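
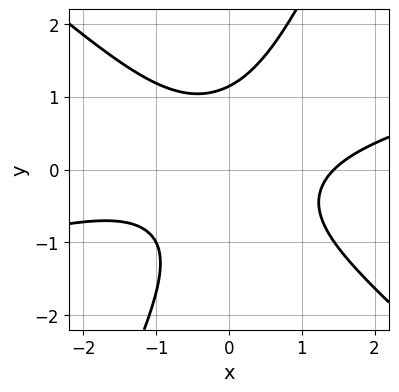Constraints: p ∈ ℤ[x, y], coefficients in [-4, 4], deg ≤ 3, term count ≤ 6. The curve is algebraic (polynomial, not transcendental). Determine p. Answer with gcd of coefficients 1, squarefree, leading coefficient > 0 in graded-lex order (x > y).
x^3 - 3*x^2*y - 3*x*y^2 + 2*y^3 - 3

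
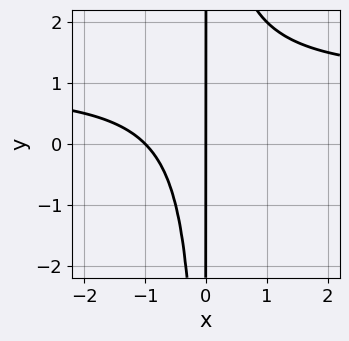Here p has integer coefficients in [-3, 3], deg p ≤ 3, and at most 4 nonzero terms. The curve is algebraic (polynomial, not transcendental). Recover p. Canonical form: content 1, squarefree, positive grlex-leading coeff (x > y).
x^2*y - x^2 - x

First, deg p = 3. A generic line meets the curve in up to 3 points.
Then, from the visible intercepts: every point of the y-axis in the box is on the curve; among the integer gridlines, it crosses the x-axis at x ∈ {-1, 0}.
Finally, fitting integer coefficients to these (and the overall shape) gives p.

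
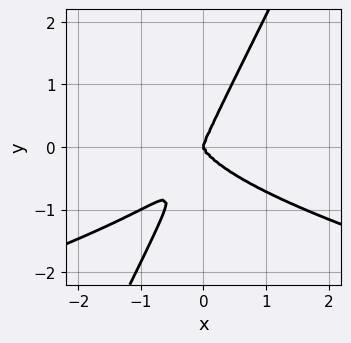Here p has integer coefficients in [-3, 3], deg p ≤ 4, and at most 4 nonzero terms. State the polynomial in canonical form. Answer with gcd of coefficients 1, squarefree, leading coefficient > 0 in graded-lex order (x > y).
(a) deg p = 4. A generic line meets the curve in up to 4 points.
(b) Reading off the gridlines: it meets the x-axis at x = 0 (among the integer gridlines); one y-axis crossing is at y = 0.
(c) Solving for integer coefficients yields p as stated.

2*x*y^3 - y^4 + x^3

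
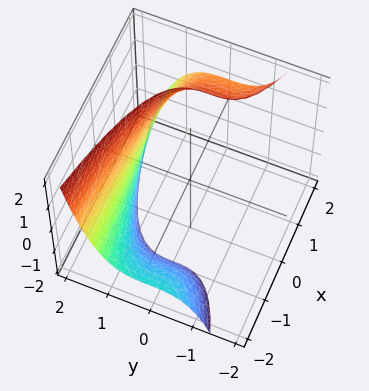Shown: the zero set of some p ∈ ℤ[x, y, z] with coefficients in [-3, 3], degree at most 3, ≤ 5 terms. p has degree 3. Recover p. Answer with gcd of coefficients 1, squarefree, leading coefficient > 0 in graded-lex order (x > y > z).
deg p = 3. A generic line meets the surface in up to 3 points.
Reading off the gridlines: no z-intercept at any integer in the box; no x-intercept at any integer in the box.
Solving for integer coefficients yields p as stated.

y^3 + x*z - 2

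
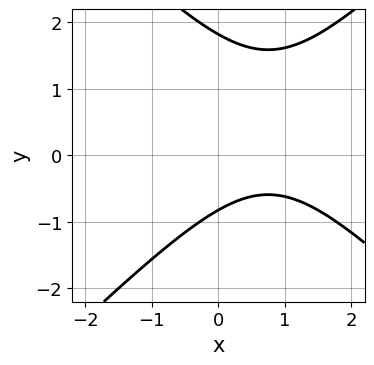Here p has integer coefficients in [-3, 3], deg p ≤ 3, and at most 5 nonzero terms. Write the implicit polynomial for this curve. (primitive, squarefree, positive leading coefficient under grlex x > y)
2*x^2 - 2*y^2 - 3*x + 2*y + 3

First, deg p = 2.
Then, checking where it meets the axes: no x-intercept at any integer in the box.
Finally, the integer polynomial consistent with all of this is the stated p.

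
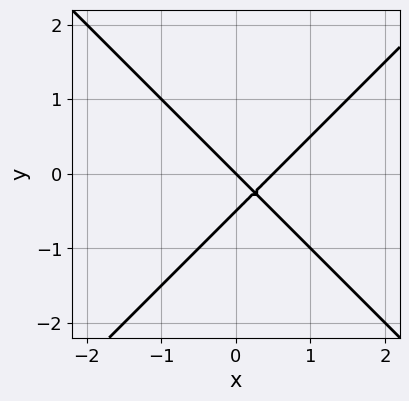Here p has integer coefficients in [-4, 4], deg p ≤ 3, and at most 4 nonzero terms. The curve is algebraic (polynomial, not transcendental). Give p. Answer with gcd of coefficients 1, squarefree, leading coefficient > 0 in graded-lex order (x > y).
1. deg p = 2.
2. Observable constraints: it meets the x-axis at x = 0 (among the integer gridlines); it crosses the y-axis at the gridline y = 0.
3. Solving for integer coefficients yields p as stated.

2*x^2 - 2*y^2 - x - y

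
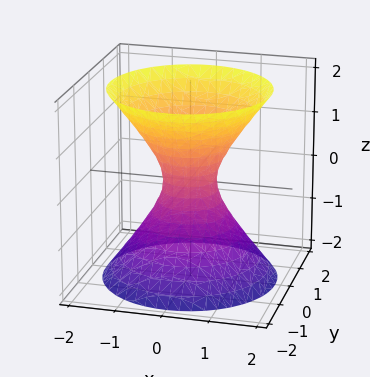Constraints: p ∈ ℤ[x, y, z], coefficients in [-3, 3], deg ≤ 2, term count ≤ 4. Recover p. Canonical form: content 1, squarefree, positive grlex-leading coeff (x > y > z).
3*x^2 + 3*y^2 - 2*z^2 - 1

(a) deg p = 2.
(b) Symmetries: rotational symmetry about the z-axis ⇒ p depends on x, y only through x² + y²; mirror symmetry z ↦ −z ⇒ only even powers of z.
(c) Reading off the gridlines: the surface avoids every integer z-axis point in the box; a circular section at z = -2 has radius between 1 and 2.
(d) These observations pin down the coefficients.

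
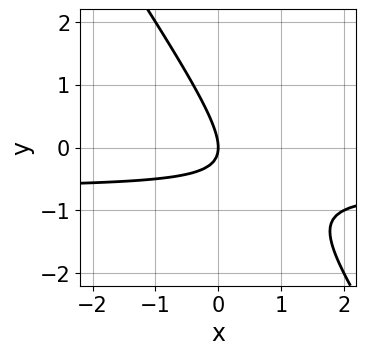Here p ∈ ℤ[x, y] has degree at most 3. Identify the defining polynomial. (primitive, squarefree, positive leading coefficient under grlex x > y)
(a) Degree: the shape is more complex than any degree-1 curve, so deg p = 2.
(b) Reading off the gridlines: one y-axis crossing is at y = 0; it crosses the x-axis at the gridline x = 0.
(c) These observations pin down the coefficients.

3*x*y + 2*y^2 + 2*x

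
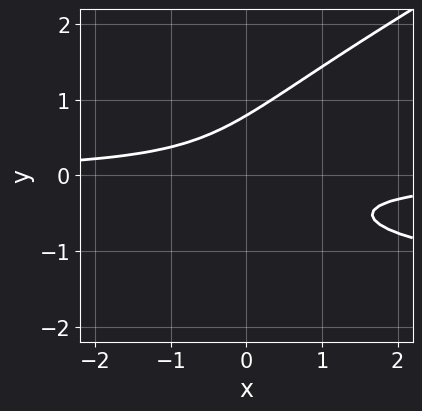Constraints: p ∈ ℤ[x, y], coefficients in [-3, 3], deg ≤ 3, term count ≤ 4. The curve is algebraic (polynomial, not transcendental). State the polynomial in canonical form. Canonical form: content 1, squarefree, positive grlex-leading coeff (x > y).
x*y^2 - 2*y^3 + 2*x*y + 1

(a) The degree is 3 — no degree-2 curve has this shape.
(b) From the axis intercepts and sections: the curve avoids every integer x-axis point in the box.
(c) Fitting integer coefficients to these (and the overall shape) gives p.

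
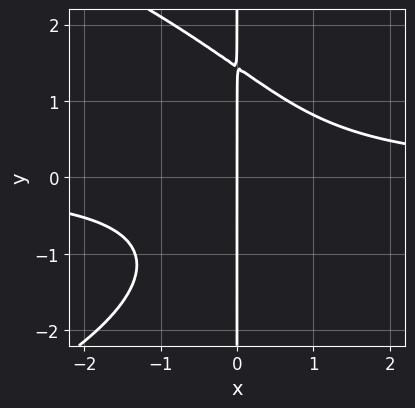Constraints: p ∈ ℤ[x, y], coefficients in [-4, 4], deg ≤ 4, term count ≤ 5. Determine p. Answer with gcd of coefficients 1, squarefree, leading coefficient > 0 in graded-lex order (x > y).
First, the degree is 4 — a generic line meets the curve in up to 4 points.
Next, against the integer gridlines: it crosses the x-axis at the gridline x = 0; the visible y-axis segment lies entirely on the curve.
Finally, solving for integer coefficients yields p as stated.

x*y^3 + 3*x^2*y - 3*x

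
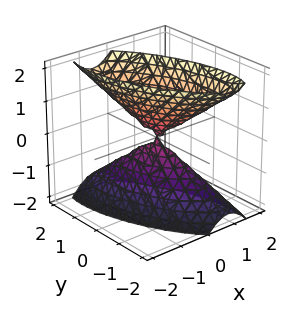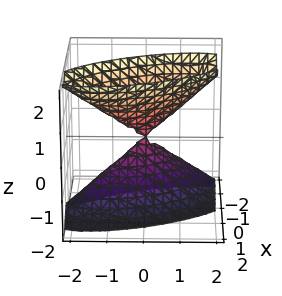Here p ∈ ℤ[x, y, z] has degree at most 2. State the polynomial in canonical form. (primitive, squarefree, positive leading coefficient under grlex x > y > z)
3*x^2 + 2*x*y + y^2 - z^2

1. There are 2 components. Treating them together as one polynomial.
2. The degree is 2 — a generic line meets the surface in up to 2 points.
3. From the visible intercepts: it meets the z-axis at z = 0 (among the integer gridlines); it meets the y-axis at y = 0 (among the integer gridlines); it meets the x-axis at x = 0 (among the integer gridlines).
4. Solving for integer coefficients yields p as stated.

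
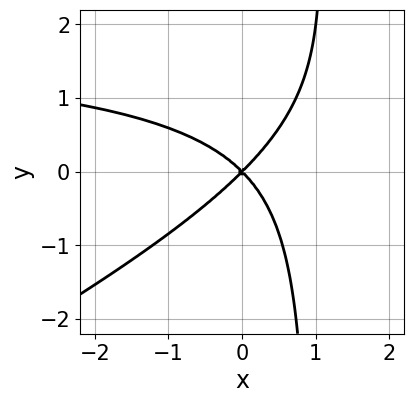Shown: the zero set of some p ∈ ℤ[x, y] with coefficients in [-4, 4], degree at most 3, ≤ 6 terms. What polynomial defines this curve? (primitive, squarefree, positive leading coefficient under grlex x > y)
1. The degree is 3 — a generic line meets the curve in up to 3 points.
2. Reading off the gridlines: it crosses the x-axis at the gridline x = 0; it meets the y-axis at y = 0 (among the integer gridlines).
3. Fitting integer coefficients to these (and the overall shape) gives p.

x^2*y - 2*x*y^2 - 2*x^2 + 2*y^2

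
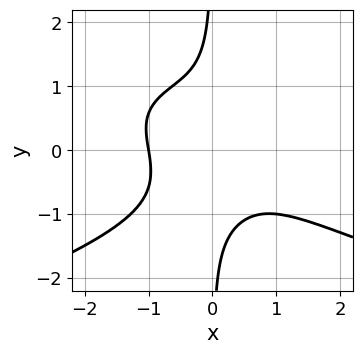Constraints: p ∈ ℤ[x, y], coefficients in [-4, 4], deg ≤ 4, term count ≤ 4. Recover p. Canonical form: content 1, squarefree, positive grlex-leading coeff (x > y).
3*x*y^3 + 2*x^3 + x^2*y + 2

(a) Degree: no degree-3 curve has this shape, so deg p = 4.
(b) Observable constraints: no y-intercept at any integer in the box; it meets the x-axis at x = -1 (among the integer gridlines).
(c) The integer polynomial consistent with all of this is the stated p.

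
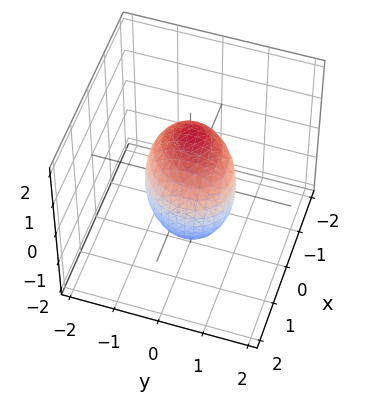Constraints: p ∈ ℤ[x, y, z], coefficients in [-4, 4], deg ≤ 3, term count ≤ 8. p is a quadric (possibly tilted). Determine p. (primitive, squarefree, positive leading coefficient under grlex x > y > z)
The degree is 2 — the shape is more complex than any degree-1 surface.
Observable constraints: among the integer gridlines, it crosses the z-axis at z ∈ {-1, 1}; among the integer gridlines, it crosses the x-axis at x ∈ {-1, 1}; among the integer gridlines, it crosses the y-axis at y ∈ {-1, 1}.
Solving for integer coefficients yields p as stated.

3*x^2 - x*y + 2*x*z + 3*y^2 + 3*z^2 - 3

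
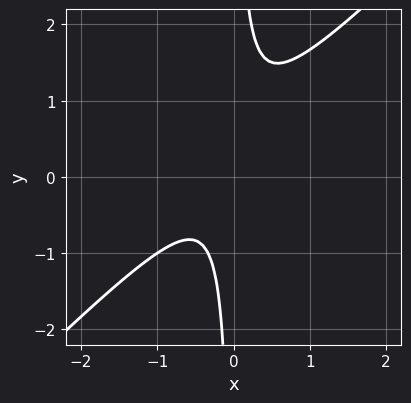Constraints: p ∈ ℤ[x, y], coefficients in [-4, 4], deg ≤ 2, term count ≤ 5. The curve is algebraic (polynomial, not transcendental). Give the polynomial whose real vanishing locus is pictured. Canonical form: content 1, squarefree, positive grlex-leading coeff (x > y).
3*x^2 - 3*x*y + x + 1

deg p = 2. The shape is more complex than any degree-1 curve.
Checking where it meets the axes: the curve avoids every integer x-axis point in the box; the curve avoids every integer y-axis point in the box.
Putting this together gives p.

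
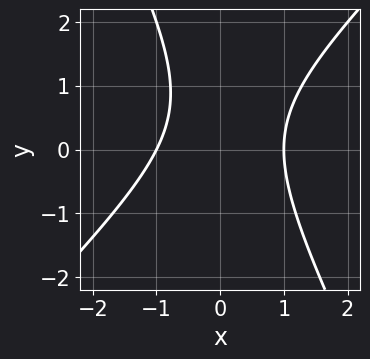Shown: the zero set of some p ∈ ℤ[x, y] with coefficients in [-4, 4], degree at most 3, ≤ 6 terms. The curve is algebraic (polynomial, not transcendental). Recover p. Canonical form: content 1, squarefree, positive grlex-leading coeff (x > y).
2*x^2 - x*y - y^2 + y - 2

Degree: no degree-1 curve has this shape, so deg p = 2.
Checking where it meets the axes: among the integer gridlines, it crosses the x-axis at x ∈ {-1, 1}; no y-intercept at any integer in the box.
Fitting integer coefficients to these (and the overall shape) gives p.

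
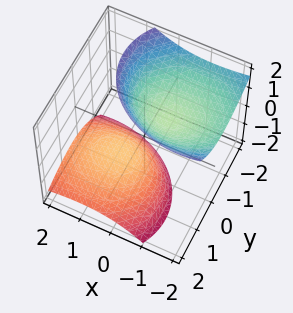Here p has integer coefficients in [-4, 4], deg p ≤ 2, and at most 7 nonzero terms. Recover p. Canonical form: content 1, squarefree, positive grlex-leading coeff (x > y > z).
(a) I count 2 distinct pieces.
(b) Degree: the shape is more complex than any degree-1 surface, so deg p = 2.
(c) Against the integer gridlines: it misses every integer gridline on the y-axis; it misses every integer gridline on the x-axis.
(d) Putting this together gives p.

2*x^2 + 3*x*z + 3*y^2 + 3*y*z - 2*z^2 + 2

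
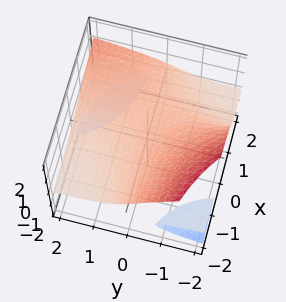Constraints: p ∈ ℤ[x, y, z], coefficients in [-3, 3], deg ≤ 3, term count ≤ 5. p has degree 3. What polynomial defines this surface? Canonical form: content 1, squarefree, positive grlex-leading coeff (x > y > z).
First, I count 3 distinct pieces.
Then, deg p = 3.
Next, against the integer gridlines: the surface avoids every integer y-axis point in the box; it misses every integer gridline on the x-axis.
Finally, these observations pin down the coefficients.

2*x*y*z - 2*y*z^2 - 3*z^3 + 1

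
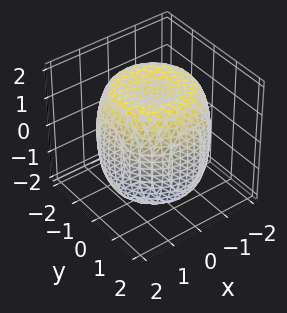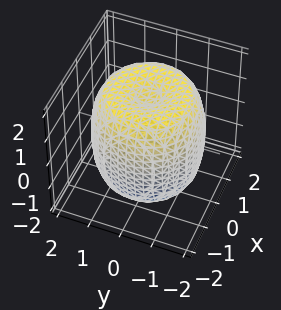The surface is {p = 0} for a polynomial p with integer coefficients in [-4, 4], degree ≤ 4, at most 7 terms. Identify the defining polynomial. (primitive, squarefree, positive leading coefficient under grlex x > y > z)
x^4 + 2*x^2*y^2 + y^4 - 2*x^2 - 2*y^2 + z^2 - 2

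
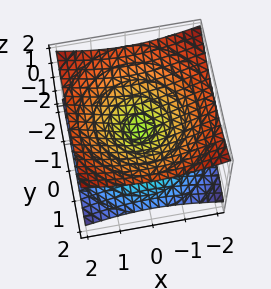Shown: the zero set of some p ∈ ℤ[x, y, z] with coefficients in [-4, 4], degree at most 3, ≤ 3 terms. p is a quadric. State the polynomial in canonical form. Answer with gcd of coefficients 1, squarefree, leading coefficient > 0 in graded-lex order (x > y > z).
First, the degree is 2 — a double cone through the origin; a quadric.
Then, by symmetry, every cross-section ⟂ z is a circle, so x, y appear only via x² + y²; mirror symmetry z ↦ −z ⇒ only even powers of z.
Next, observable constraints: one y-axis crossing is at y = 0; it crosses the z-axis at the gridline z = 0; a circular section at z = -1 has radius between 1 and 2.
Finally, fitting integer coefficients to these (and the overall shape) gives p.

x^2 + y^2 - 3*z^2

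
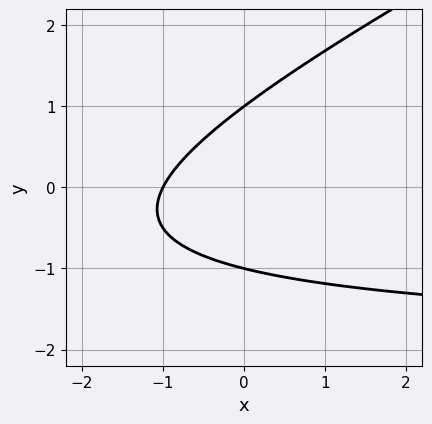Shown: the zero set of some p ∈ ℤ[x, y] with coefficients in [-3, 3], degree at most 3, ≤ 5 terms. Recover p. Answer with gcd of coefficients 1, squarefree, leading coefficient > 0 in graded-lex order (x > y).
1. Degree: the shape is more complex than any degree-1 curve, so deg p = 2.
2. Observable constraints: the y-axis gridline crossings are at y ∈ {-1, 1}; it crosses the x-axis at the gridline x = -1.
3. Together with the visible shape, these determine p as stated.

x*y - 2*y^2 + 2*x + 2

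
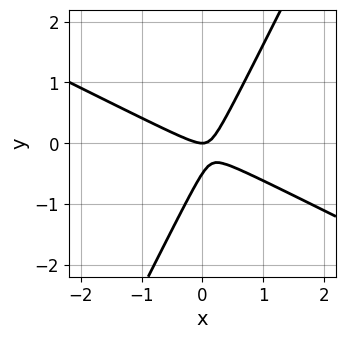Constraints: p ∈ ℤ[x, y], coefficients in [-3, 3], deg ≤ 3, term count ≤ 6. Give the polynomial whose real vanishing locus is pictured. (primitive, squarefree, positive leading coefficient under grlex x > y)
2*x^2 + 3*x*y - 2*y^2 - y

1. deg p = 2.
2. Checking where it meets the axes: it meets the x-axis at x = 0 (among the integer gridlines); it crosses the y-axis at the gridline y = 0.
3. Matching integer coefficients to the picture gives p.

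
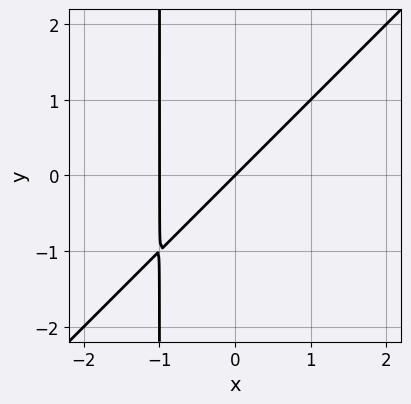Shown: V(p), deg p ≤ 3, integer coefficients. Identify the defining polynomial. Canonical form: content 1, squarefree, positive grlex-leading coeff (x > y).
Degree: no degree-1 curve has this shape, so deg p = 2.
Observable constraints: it crosses the y-axis at the gridline y = 0; among the integer gridlines, it crosses the x-axis at x ∈ {-1, 0}.
Together with the visible shape, these determine p as stated.

x^2 - x*y + x - y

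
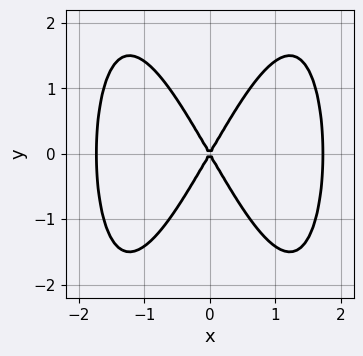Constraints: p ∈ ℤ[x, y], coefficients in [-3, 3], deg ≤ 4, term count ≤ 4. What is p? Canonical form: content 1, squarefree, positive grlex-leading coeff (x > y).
x^4 - 3*x^2 + y^2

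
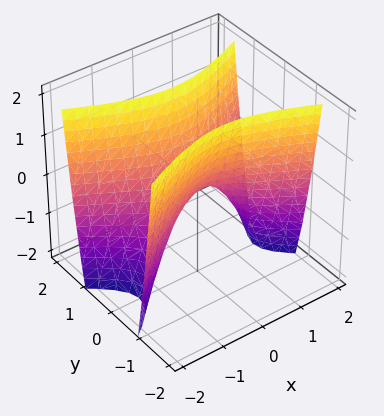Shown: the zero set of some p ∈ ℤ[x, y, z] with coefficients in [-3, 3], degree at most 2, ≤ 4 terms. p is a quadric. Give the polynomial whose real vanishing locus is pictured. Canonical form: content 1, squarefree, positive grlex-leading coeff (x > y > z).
1. Degree: a hyperbolic paraboloid; a quadric, so deg p = 2.
2. Symmetries: mirror symmetry y ↦ −y ⇒ only even powers of y; the x ↦ −x reflection is a symmetry, so x appears only in even powers.
3. Against the integer gridlines: it meets the z-axis at z = 0 (among the integer gridlines); one y-axis crossing is at y = 0; it crosses the x-axis at the gridline x = 0.
4. Assembling these constraints gives the stated polynomial.

x^2 - 3*y^2 + z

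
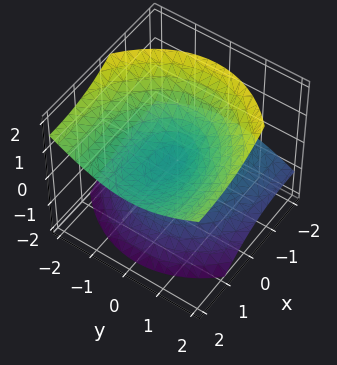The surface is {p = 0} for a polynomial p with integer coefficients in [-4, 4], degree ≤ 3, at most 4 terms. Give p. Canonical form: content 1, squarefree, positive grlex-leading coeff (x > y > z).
x^2 - 3*x*z + 2*y^2 - 3*z^2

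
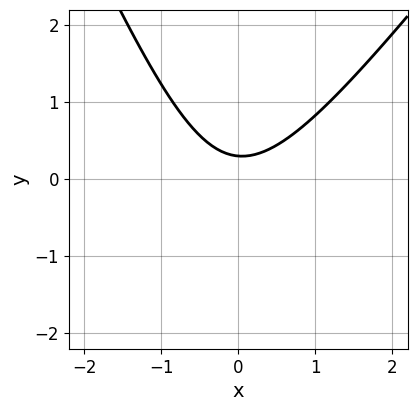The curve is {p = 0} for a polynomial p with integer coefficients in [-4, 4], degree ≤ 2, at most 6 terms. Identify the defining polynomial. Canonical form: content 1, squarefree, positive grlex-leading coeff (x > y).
First, deg p = 2.
Then, observable constraints: the curve avoids every integer x-axis point in the box.
Finally, assembling these constraints gives the stated polynomial.

3*x^2 - x*y - y^2 - 3*y + 1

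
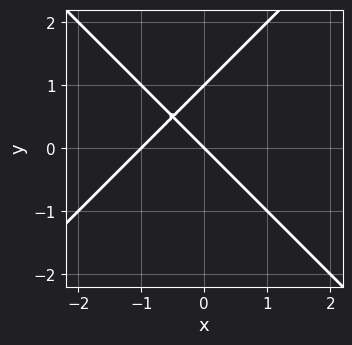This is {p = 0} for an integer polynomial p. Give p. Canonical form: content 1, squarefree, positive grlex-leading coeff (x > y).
(a) deg p = 2.
(b) Observable constraints: among the integer gridlines, it crosses the x-axis at x ∈ {-1, 0}; among the integer gridlines, it crosses the y-axis at y ∈ {0, 1}.
(c) Putting this together gives p.

x^2 - y^2 + x + y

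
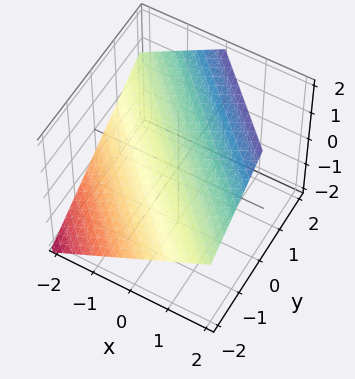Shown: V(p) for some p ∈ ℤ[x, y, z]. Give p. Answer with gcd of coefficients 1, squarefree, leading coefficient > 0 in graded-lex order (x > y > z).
(a) The degree is 1 — the surface is flat (a plane).
(b) From the axis intercepts and sections: it crosses the y-axis at the gridline y = -1; it crosses the x-axis at the gridline x = -1.
(c) The integer polynomial consistent with all of this is the stated p.

2*x + 2*y - 3*z + 2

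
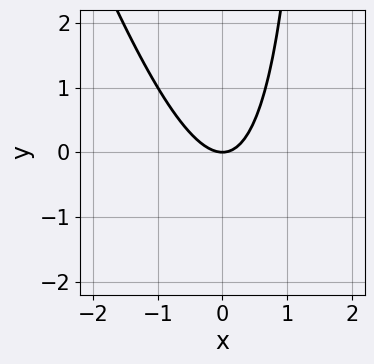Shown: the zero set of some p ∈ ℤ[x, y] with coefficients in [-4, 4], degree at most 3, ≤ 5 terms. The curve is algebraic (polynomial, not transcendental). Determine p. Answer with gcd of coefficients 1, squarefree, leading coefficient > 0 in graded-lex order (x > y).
1. The degree is 2 — no degree-1 curve has this shape.
2. Reading off the gridlines: it meets the y-axis at y = 0 (among the integer gridlines); it crosses the x-axis at the gridline x = 0.
3. Matching integer coefficients to the picture gives p.

3*x^2 + x*y - 2*y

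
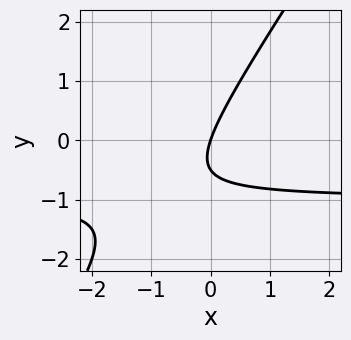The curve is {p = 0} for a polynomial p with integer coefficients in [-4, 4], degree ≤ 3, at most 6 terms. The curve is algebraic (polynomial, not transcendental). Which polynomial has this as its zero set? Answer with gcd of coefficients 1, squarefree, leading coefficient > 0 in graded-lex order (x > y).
3*x*y - 2*y^2 + 3*x - y

First, the degree is 2 — no degree-1 curve has this shape.
Next, reading off the gridlines: it crosses the x-axis at the gridline x = 0; it meets the y-axis at y = 0 (among the integer gridlines).
Finally, the integer polynomial consistent with all of this is the stated p.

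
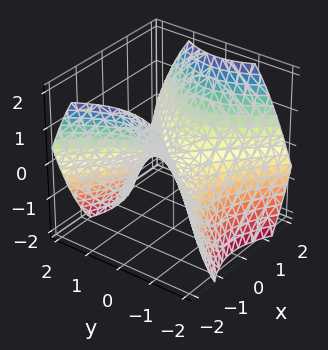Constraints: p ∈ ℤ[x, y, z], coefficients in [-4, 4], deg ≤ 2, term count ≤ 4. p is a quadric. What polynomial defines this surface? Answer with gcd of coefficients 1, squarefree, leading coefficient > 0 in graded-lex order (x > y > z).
First, deg p = 2. A hyperbolic paraboloid; a quadric.
Then, symmetries: it's symmetric under x → −x, forcing even powers of x; mirror symmetry y ↦ −y ⇒ only even powers of y.
Next, against the integer gridlines: one z-axis crossing is at z = 0; one y-axis crossing is at y = 0; one x-axis crossing is at x = 0.
Finally, these observations pin down the coefficients.

2*x^2 - 2*y^2 - 3*z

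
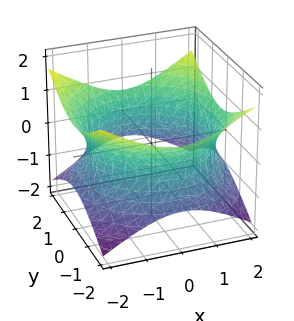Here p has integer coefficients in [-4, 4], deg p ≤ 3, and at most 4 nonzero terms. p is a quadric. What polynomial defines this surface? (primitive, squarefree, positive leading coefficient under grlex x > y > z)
x^2 + y^2 - 2*z^2 - 3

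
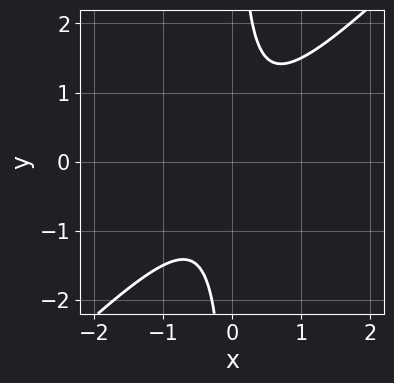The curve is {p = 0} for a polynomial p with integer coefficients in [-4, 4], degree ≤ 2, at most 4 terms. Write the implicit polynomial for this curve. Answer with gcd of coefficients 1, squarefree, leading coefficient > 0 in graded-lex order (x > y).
The degree is 2 — the shape is more complex than any degree-1 curve.
Against the integer gridlines: it misses every integer gridline on the y-axis; it misses every integer gridline on the x-axis.
Fitting integer coefficients to these (and the overall shape) gives p.

2*x^2 - 2*x*y + 1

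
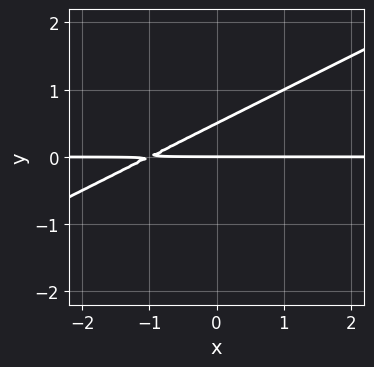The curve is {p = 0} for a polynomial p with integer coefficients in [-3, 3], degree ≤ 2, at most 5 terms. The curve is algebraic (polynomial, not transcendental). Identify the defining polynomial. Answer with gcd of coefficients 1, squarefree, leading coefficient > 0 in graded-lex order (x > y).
x*y - 2*y^2 + y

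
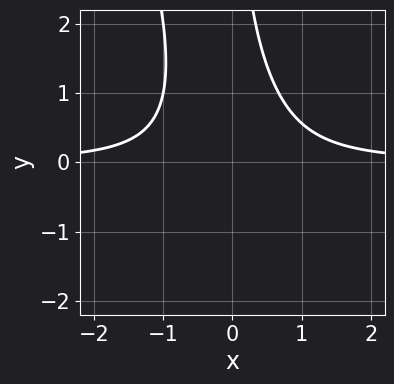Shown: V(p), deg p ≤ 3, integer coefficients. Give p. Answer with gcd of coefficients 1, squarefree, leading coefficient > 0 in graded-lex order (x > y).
1. deg p = 3. No degree-2 curve has this shape.
2. Reading off the gridlines: the curve avoids every integer y-axis point in the box; it misses every integer gridline on the x-axis.
3. Putting this together gives p.

3*x^2*y + x*y^2 - 2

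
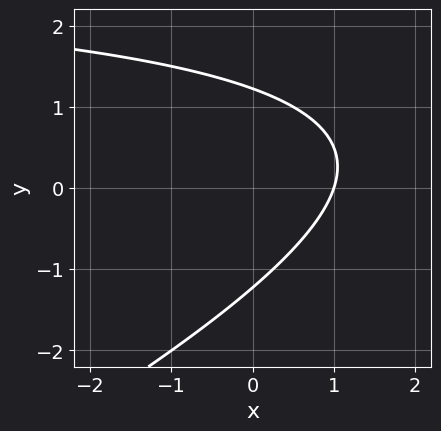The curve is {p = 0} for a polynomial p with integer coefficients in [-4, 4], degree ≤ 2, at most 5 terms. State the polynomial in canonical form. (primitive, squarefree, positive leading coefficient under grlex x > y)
First, the degree is 2 — a generic line meets the curve in up to 2 points.
Next, checking where it meets the axes: it crosses the x-axis at the gridline x = 1.
Finally, together with the visible shape, these determine p as stated.

x*y - 2*y^2 - 3*x + 3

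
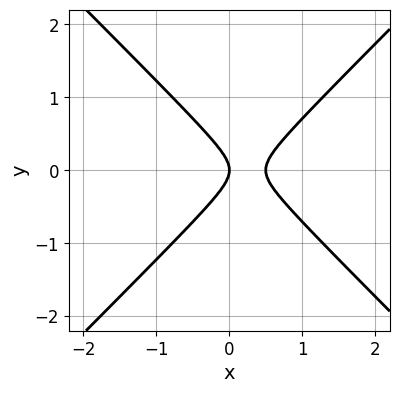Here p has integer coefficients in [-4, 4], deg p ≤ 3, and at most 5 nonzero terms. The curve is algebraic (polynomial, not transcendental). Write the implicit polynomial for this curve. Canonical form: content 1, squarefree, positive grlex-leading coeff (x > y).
2*x^2 - 2*y^2 - x

1. deg p = 2. The shape is more complex than any degree-1 curve.
2. Symmetries: it's symmetric under y → −y, forcing even powers of y.
3. From the visible intercepts: it meets the x-axis at x = 0 (among the integer gridlines); one y-axis crossing is at y = 0.
4. Together with the visible shape, these determine p as stated.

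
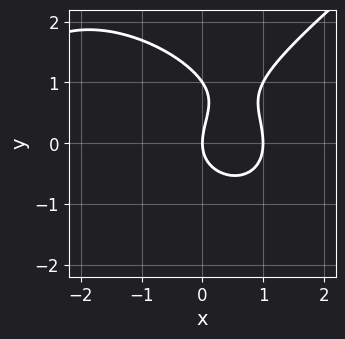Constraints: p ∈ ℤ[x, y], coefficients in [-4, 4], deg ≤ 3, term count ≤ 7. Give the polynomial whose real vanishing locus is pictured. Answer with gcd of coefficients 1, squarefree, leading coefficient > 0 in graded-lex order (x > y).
x^3 - 2*y^3 + 2*x^2 + 2*y^2 - 3*x

(a) deg p = 3. A generic line meets the curve in up to 3 points.
(b) From the visible intercepts: the x-axis gridline crossings are at x ∈ {0, 1}; among the integer gridlines, it crosses the y-axis at y ∈ {0, 1}.
(c) Matching integer coefficients to the picture gives p.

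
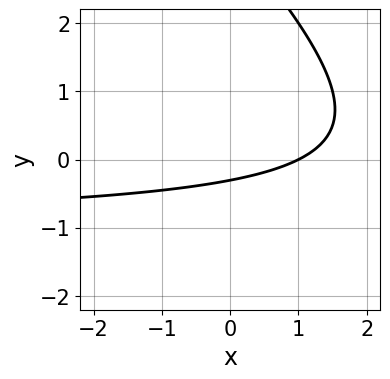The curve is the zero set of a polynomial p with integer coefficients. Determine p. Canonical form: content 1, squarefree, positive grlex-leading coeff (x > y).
x*y + y^2 + x - 3*y - 1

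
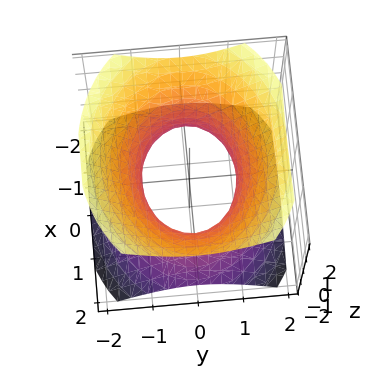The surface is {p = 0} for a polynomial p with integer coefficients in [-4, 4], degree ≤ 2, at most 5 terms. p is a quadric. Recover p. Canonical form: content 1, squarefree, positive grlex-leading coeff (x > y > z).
2*x^2 + 3*y^2 - 3*z^2 - 3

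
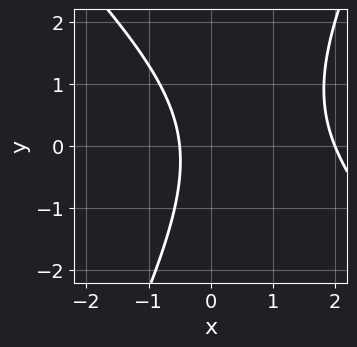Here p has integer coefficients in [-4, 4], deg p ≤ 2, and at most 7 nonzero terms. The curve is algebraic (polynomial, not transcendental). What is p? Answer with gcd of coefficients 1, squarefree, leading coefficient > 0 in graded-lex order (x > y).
2*x^2 + x*y - y^2 - 3*x - 2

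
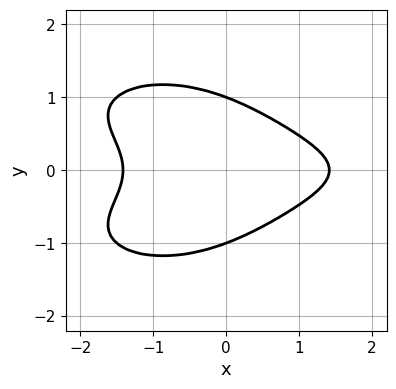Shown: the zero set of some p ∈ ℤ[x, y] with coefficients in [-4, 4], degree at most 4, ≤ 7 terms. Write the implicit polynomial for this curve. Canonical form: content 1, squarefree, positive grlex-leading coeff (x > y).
First, degree: no degree-3 curve has this shape, so deg p = 4.
Then, symmetries: it's symmetric under y → −y, forcing even powers of y.
Next, from the visible intercepts: among the integer gridlines, it crosses the y-axis at y ∈ {-1, 1}.
Finally, putting this together gives p.

x^2*y^2 + 2*y^4 + 3*x*y^2 + x^2 - 2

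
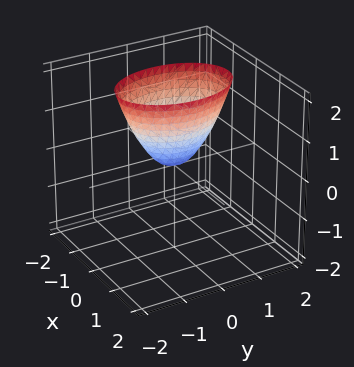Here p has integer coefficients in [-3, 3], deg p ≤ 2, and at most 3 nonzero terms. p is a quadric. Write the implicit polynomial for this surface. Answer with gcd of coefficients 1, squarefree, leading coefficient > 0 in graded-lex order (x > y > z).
1. The degree is 2 — a single bowl opening along one axis; a quadric.
2. Symmetries: it's symmetric under y → −y, forcing even powers of y; it's symmetric under x → −x, forcing even powers of x.
3. Reading off the gridlines: one x-axis crossing is at x = 0; one y-axis crossing is at y = 0; one z-axis crossing is at z = 0.
4. These observations pin down the coefficients.

2*x^2 + y^2 - z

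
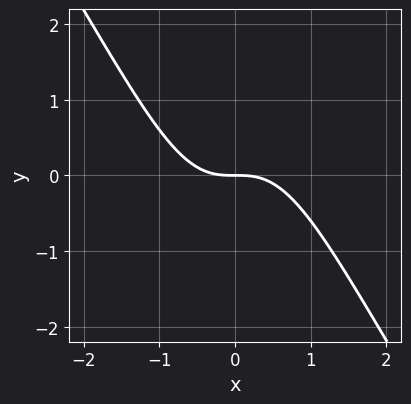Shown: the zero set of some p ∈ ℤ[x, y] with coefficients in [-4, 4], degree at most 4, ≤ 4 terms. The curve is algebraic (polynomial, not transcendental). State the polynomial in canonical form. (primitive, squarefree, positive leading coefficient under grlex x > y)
3*x^3 + 2*x^2*y + 3*y

(a) Degree: no degree-2 curve has this shape, so deg p = 3.
(b) Observable constraints: it meets the y-axis at y = 0 (among the integer gridlines); it meets the x-axis at x = 0 (among the integer gridlines).
(c) The integer polynomial consistent with all of this is the stated p.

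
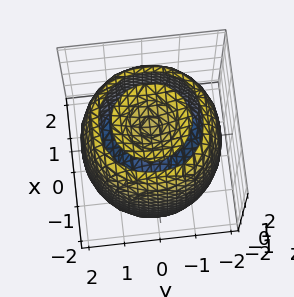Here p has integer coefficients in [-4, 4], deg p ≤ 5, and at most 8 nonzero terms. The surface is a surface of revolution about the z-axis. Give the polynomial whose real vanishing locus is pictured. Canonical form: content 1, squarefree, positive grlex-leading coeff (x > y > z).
x^4 + 2*x^2*y^2 + y^4 - 3*x^2 - 3*y^2 + z^2 - 2

First, the picture has 2 separate pieces. They look like related sheets of one shape, so recover p as a whole.
Next, deg p = 4. A generic line meets the surface in up to 4 points.
Next, by symmetry, every cross-section ⟂ z is a circle, so x, y appear only via x² + y².
Next, from the axis intercepts and sections: a circular section at z = -2 has radius exactly 1.
Finally, solving for integer coefficients yields p as stated.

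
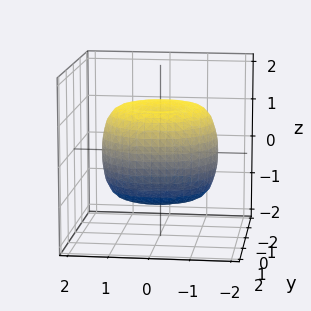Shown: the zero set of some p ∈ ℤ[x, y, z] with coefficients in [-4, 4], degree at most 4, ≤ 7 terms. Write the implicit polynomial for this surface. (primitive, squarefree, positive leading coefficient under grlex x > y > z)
First, degree: a generic line meets the surface in up to 4 points, so deg p = 4.
Next, by symmetry, the surface is invariant under rotation about z: p = q(x² + y², z).
Next, from the visible intercepts: the z-axis gridline crossings are at z ∈ {-1, 1}; a circular section at z = 1 has radius between 1 and 2.
Finally, assembling these constraints gives the stated polynomial.

2*x^4 + 4*x^2*y^2 + 2*y^4 - 3*x^2 - 3*y^2 + 3*z^2 - 3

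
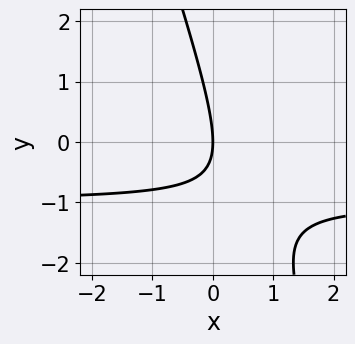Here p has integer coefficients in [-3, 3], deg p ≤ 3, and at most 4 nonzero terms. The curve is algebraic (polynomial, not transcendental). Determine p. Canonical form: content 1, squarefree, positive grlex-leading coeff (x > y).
3*x*y + y^2 + 3*x

First, degree: no degree-1 curve has this shape, so deg p = 2.
Next, observable constraints: it meets the x-axis at x = 0 (among the integer gridlines); one y-axis crossing is at y = 0.
Finally, fitting integer coefficients to these (and the overall shape) gives p.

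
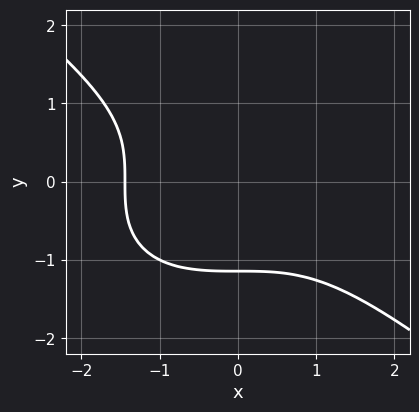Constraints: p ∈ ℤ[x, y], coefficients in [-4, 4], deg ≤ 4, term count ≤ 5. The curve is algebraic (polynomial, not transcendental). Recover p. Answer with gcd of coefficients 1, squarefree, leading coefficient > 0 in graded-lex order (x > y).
x^3 + 2*y^3 + 3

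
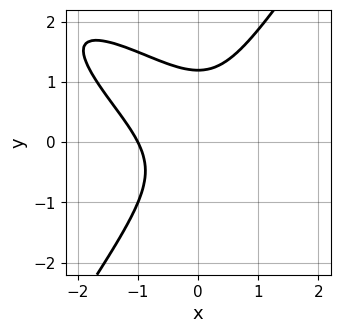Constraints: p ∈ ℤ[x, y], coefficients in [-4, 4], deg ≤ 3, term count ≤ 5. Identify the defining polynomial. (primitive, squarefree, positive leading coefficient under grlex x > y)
2*x^3 + 3*x^2*y - 2*y^3 + y^2 + 2

(a) Degree: no degree-2 curve has this shape, so deg p = 3.
(b) Against the integer gridlines: one x-axis crossing is at x = -1.
(c) Solving for integer coefficients yields p as stated.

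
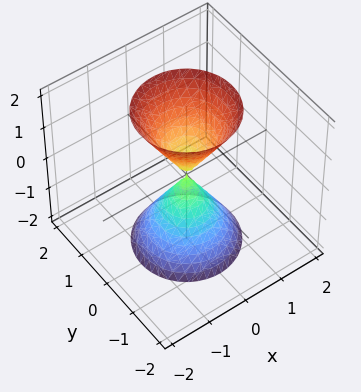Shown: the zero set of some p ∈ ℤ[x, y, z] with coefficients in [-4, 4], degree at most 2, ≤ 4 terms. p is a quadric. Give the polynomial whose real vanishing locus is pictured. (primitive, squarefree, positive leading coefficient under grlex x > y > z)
3*x^2 + 3*y^2 - z^2

There are 2 components.
deg p = 2.
Symmetries: rotational symmetry about the z-axis ⇒ p depends on x, y only through x² + y²; it's symmetric under z → −z, forcing even powers of z.
Reading off the gridlines: a circular section at z = 1 has radius between 0 and 1; it crosses the z-axis at the gridline z = 0; it crosses the x-axis at the gridline x = 0; it crosses the y-axis at the gridline y = 0.
Assembling these constraints gives the stated polynomial.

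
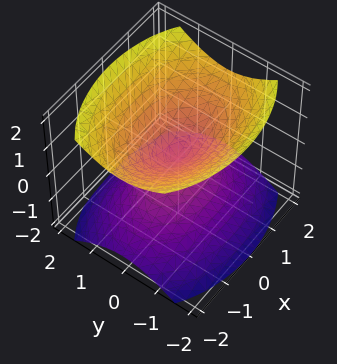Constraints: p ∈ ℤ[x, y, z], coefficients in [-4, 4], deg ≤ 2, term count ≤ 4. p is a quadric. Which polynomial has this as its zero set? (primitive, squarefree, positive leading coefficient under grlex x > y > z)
x^2 + 2*y^2 - 2*z^2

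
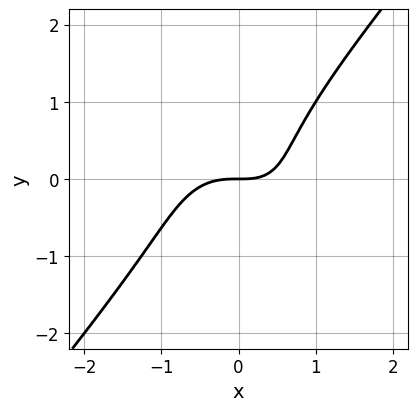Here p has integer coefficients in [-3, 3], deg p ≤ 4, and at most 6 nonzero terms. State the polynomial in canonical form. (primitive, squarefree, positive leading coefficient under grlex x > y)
2*x^3 + x*y^2 - 2*y^3 + x*y - 2*y

The degree is 3 — the shape is more complex than any degree-2 curve.
Observable constraints: one y-axis crossing is at y = 0; it meets the x-axis at x = 0 (among the integer gridlines).
Putting this together gives p.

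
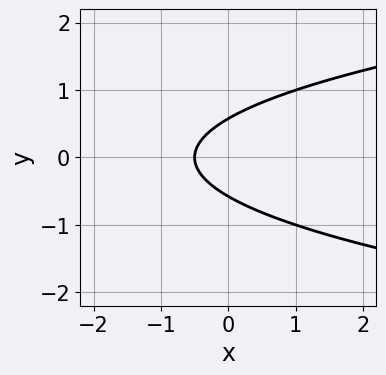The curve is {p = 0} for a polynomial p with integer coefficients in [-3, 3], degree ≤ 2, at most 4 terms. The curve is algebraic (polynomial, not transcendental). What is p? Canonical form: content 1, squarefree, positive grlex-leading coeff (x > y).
1. Degree: the shape is more complex than any degree-1 curve, so deg p = 2.
2. Symmetries: mirror symmetry y ↦ −y ⇒ only even powers of y.
3. These observations pin down the coefficients.

3*y^2 - 2*x - 1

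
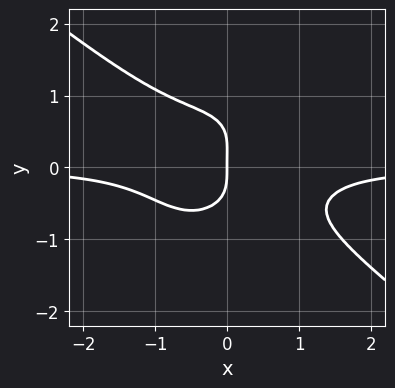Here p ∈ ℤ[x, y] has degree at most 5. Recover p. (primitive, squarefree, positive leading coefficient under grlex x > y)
3*x^3*y + 2*x^2*y^2 + 3*y^4 - y^3 + 2*x

(a) Degree: no degree-3 curve has this shape, so deg p = 4.
(b) Against the integer gridlines: it crosses the x-axis at the gridline x = 0; it meets the y-axis at y = 0 (among the integer gridlines).
(c) Fitting integer coefficients to these (and the overall shape) gives p.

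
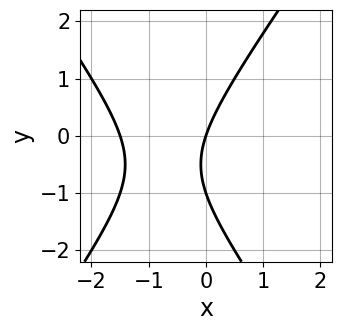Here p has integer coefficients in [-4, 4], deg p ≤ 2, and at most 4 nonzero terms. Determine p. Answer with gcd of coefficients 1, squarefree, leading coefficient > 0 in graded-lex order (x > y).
1. The degree is 2 — no degree-1 curve has this shape.
2. Reading off the gridlines: the y-axis gridline crossings are at y ∈ {-1, 0}; one x-axis crossing is at x = 0.
3. Together with the visible shape, these determine p as stated.

2*x^2 - y^2 + 3*x - y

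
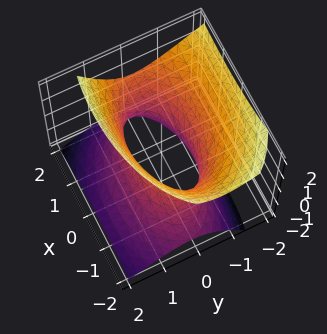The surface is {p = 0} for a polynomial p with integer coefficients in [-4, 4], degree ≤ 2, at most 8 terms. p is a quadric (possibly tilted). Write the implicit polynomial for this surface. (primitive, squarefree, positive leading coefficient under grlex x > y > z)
x^2 - x*z + 3*y^2 + 2*y*z - 2*z^2 - 2

The degree is 2 — no degree-1 surface has this shape.
From the axis intercepts and sections: it misses every integer gridline on the z-axis.
Putting this together gives p.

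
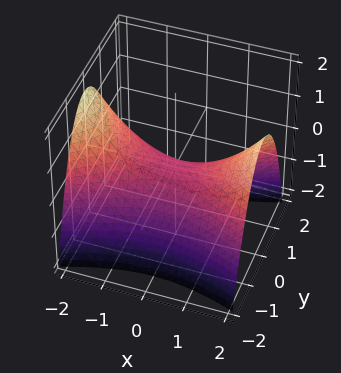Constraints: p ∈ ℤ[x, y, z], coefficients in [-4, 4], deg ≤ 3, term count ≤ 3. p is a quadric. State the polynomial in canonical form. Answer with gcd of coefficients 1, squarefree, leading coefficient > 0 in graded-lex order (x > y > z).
1. The degree is 2 — a hyperbolic paraboloid; a quadric.
2. Symmetries: mirror symmetry y ↦ −y ⇒ only even powers of y; the x ↦ −x reflection is a symmetry, so x appears only in even powers.
3. Against the integer gridlines: one x-axis crossing is at x = 0; one z-axis crossing is at z = 0.
4. Solving for integer coefficients yields p as stated.

x^2 - 3*y^2 - 3*z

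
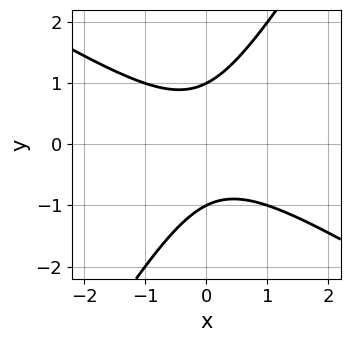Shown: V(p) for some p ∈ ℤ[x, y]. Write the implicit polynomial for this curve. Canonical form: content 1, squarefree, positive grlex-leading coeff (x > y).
x^2 + x*y - y^2 + 1

First, the degree is 2 — a generic line meets the curve in up to 2 points.
Then, from the visible intercepts: the y-axis gridline crossings are at y ∈ {-1, 1}; no x-intercept at any integer in the box.
Finally, fitting integer coefficients to these (and the overall shape) gives p.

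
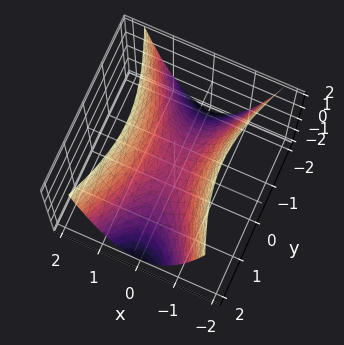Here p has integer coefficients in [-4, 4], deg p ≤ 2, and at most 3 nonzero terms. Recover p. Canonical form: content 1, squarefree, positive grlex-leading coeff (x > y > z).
deg p = 2. A hyperbolic paraboloid; a quadric.
Symmetries: the y ↦ −y reflection is a symmetry, so y appears only in even powers; it's symmetric under x → −x, forcing even powers of x.
From the visible intercepts: one z-axis crossing is at z = 0; one x-axis crossing is at x = 0; it crosses the y-axis at the gridline y = 0.
Putting this together gives p.

3*x^2 - y^2 - 2*z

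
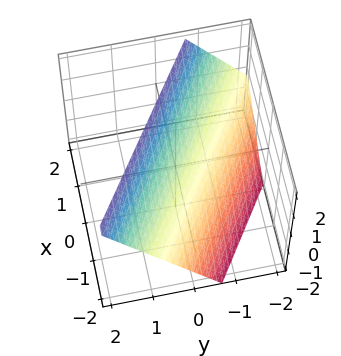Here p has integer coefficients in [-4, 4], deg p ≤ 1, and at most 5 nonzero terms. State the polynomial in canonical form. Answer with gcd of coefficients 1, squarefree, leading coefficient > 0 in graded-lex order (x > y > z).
First, deg p = 1. Every cross-section is a straight line — this is a plane.
Then, from the axis intercepts and sections: one z-axis crossing is at z = 1; one x-axis crossing is at x = -1.
Finally, fitting integer coefficients to these (and the overall shape) gives p.

2*x + 3*y - 2*z + 2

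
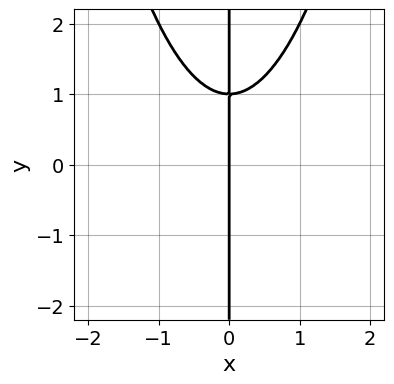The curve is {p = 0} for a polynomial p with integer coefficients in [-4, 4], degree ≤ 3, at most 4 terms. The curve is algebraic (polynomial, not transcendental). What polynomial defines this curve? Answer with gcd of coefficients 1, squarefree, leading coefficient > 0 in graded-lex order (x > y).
The degree is 3 — no degree-2 curve has this shape.
Checking where it meets the axes: it meets the x-axis at x = 0 (among the integer gridlines); every point of the y-axis in the box is on the curve.
Assembling these constraints gives the stated polynomial.

x^3 - x*y + x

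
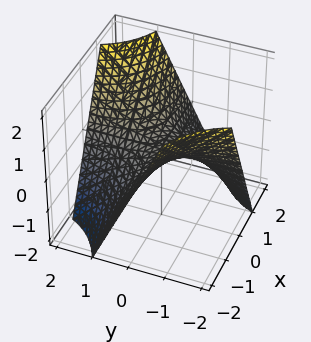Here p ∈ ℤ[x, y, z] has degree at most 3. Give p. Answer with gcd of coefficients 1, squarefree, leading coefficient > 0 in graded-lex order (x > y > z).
x*y - z

1. The degree is 2 — a saddle surface; a quadric.
2. Observable constraints: every point of the y-axis in the box is on the surface; the visible x-axis segment lies entirely on the surface.
3. Matching integer coefficients to the picture gives p.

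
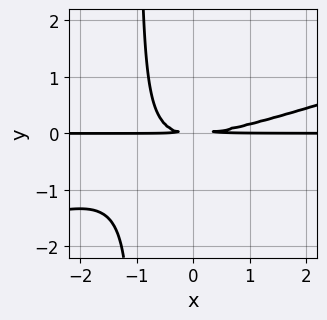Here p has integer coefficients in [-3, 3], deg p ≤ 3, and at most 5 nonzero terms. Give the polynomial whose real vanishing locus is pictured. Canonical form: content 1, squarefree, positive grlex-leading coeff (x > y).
x^2*y - 3*x*y^2 - 3*y^2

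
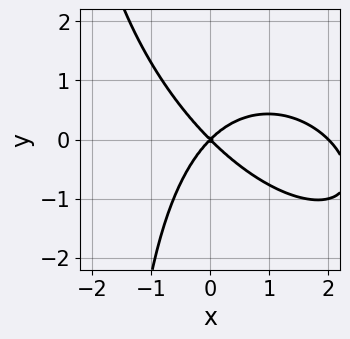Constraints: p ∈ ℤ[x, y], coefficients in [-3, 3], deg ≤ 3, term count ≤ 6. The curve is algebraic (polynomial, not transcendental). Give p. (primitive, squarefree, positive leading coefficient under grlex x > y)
First, degree: a generic line meets the curve in up to 3 points, so deg p = 3.
Then, against the integer gridlines: among the integer gridlines, it crosses the x-axis at x ∈ {0, 2}; one y-axis crossing is at y = 0.
Finally, matching integer coefficients to the picture gives p.

x^3 + x^2*y + x*y^2 - 2*x^2 + 2*y^2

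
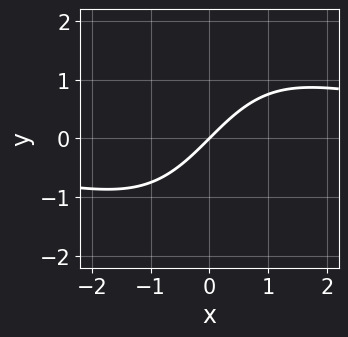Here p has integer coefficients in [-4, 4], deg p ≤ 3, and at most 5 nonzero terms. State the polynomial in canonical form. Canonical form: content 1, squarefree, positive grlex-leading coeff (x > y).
x^2*y - 3*x + 3*y

The degree is 3 — a generic line meets the curve in up to 3 points.
Reading off the gridlines: it meets the y-axis at y = 0 (among the integer gridlines); it meets the x-axis at x = 0 (among the integer gridlines).
These observations pin down the coefficients.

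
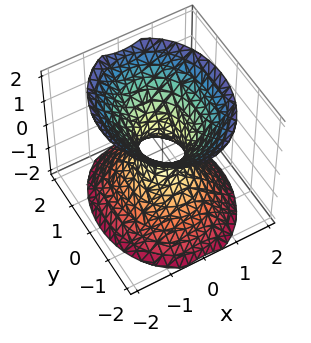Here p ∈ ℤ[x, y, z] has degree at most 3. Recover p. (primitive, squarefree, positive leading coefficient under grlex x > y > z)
3*x^2 + 2*y^2 - 2*z^2 - 1

(a) The degree is 2 — one connected sheet with a waist; a quadric.
(b) Symmetries: mirror symmetry z ↦ −z ⇒ only even powers of z; mirror symmetry y ↦ −y ⇒ only even powers of y; it's symmetric under x → −x, forcing even powers of x.
(c) Checking where it meets the axes: the surface avoids every integer z-axis point in the box.
(d) Matching integer coefficients to the picture gives p.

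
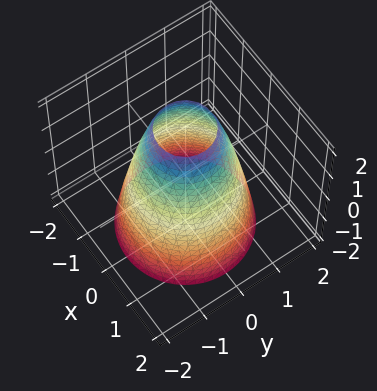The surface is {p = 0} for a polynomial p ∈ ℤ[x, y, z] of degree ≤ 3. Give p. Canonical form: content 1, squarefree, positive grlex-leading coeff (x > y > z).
First, deg p = 2. A generic line meets the surface in up to 2 points.
Next, symmetries: rotational symmetry about the z-axis ⇒ p depends on x, y only through x² + y².
Then, from the axis intercepts and sections: the surface avoids every integer z-axis point in the box; a circular section at z = 0 has radius between 1 and 2.
Finally, solving for integer coefficients yields p as stated.

2*x^2 + 2*y^2 + z - 3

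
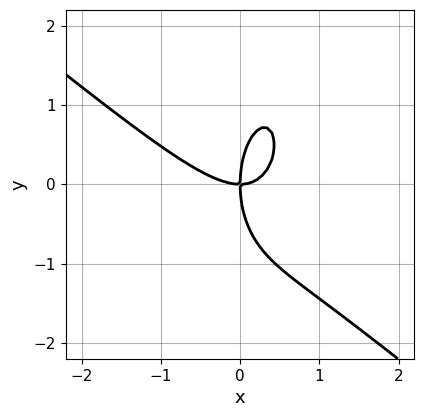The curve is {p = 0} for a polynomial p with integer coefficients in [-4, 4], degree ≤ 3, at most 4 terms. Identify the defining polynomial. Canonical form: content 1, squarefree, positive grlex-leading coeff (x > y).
The degree is 3 — the shape is more complex than any degree-2 curve.
From the visible intercepts: one x-axis crossing is at x = 0; it crosses the y-axis at the gridline y = 0.
The integer polynomial consistent with all of this is the stated p.

3*x^3 + 3*x^2*y + y^3 - 3*x*y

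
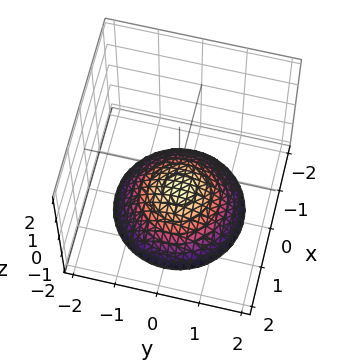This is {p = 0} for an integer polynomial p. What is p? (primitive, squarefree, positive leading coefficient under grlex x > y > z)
x^2 + y^2 + 2*z + 2

(a) Degree: no degree-1 surface has this shape, so deg p = 2.
(b) Symmetries: rotational symmetry about the z-axis ⇒ p depends on x, y only through x² + y².
(c) From the axis intercepts and sections: no x-intercept at any integer in the box; one z-axis crossing is at z = -1; a circular section at z = -2 has radius between 1 and 2.
(d) Fitting integer coefficients to these (and the overall shape) gives p.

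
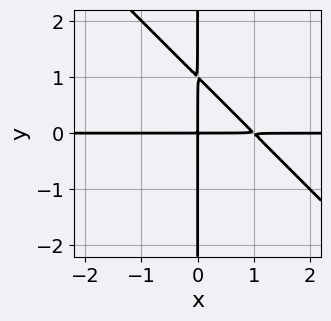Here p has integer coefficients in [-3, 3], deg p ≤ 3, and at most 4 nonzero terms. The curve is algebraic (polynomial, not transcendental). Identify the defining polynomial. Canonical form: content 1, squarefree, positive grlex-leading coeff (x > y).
(a) The degree is 3 — the shape is more complex than any degree-2 curve.
(b) Checking where it meets the axes: every point of the x-axis in the box is on the curve; the visible y-axis segment lies entirely on the curve.
(c) Matching integer coefficients to the picture gives p.

x^2*y + x*y^2 - x*y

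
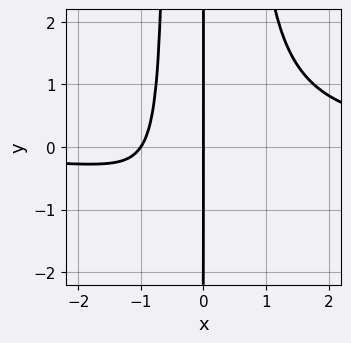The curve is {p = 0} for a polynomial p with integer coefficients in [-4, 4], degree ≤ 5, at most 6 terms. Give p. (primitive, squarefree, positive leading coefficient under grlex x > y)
1. Degree: a generic line meets the curve in up to 4 points, so deg p = 4.
2. Checking where it meets the axes: every point of the y-axis in the box is on the curve; among the integer gridlines, it crosses the x-axis at x ∈ {-1, 0}.
3. Assembling these constraints gives the stated polynomial.

3*x^3*y - 3*x^2 - x*y - 3*x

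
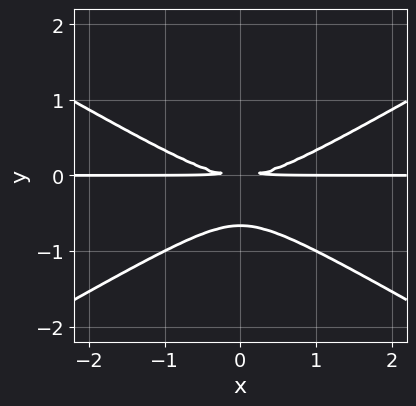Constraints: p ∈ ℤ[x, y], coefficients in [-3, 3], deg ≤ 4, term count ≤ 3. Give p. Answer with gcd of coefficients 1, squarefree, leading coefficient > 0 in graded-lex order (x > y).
x^2*y - 3*y^3 - 2*y^2

deg p = 3. No degree-2 curve has this shape.
Symmetries: it's symmetric under x → −x, forcing even powers of x.
Reading off the gridlines: the visible x-axis segment lies entirely on the curve.
Together with the visible shape, these determine p as stated.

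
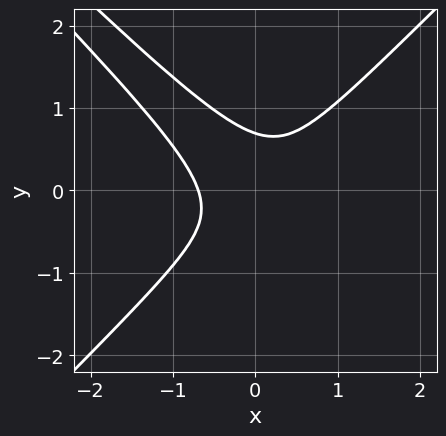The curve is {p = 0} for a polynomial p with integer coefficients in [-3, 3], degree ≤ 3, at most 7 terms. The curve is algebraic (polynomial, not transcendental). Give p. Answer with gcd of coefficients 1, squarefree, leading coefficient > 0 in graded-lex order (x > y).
3*x^3 + 3*x^2*y - 3*x*y^2 - 3*y^3 + 1

1. The degree is 3 — a generic line meets the curve in up to 3 points.
2. Solving for integer coefficients yields p as stated.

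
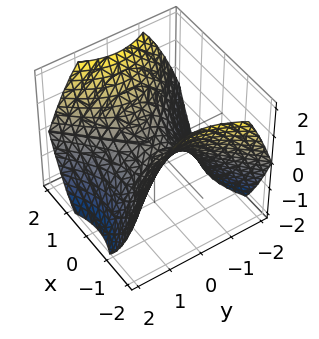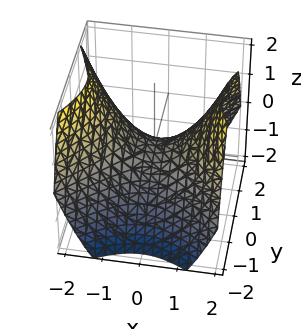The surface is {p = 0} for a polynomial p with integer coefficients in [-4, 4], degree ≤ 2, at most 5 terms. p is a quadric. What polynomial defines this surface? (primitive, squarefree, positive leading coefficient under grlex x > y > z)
Degree: a hyperbolic paraboloid; a quadric, so deg p = 2.
Symmetries: the x ↦ −x reflection is a symmetry, so x appears only in even powers; it's symmetric under y → −y, forcing even powers of y.
From the visible intercepts: one z-axis crossing is at z = 0; it meets the y-axis at y = 0 (among the integer gridlines); it meets the x-axis at x = 0 (among the integer gridlines).
Together with the visible shape, these determine p as stated.

2*x^2 - 2*y^2 - 3*z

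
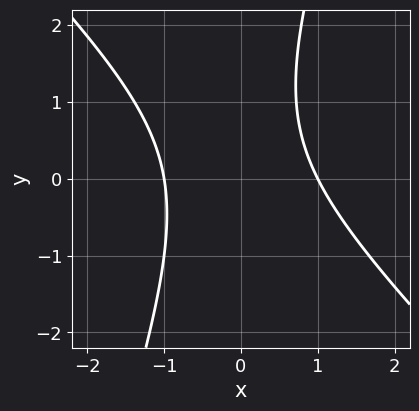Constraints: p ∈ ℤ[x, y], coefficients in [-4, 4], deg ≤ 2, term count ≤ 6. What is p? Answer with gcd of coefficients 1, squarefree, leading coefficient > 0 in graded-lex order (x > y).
(a) Degree: no degree-1 curve has this shape, so deg p = 2.
(b) From the axis intercepts and sections: no y-intercept at any integer in the box; among the integer gridlines, it crosses the x-axis at x ∈ {-1, 1}.
(c) The integer polynomial consistent with all of this is the stated p.

3*x^2 + 2*x*y - y^2 + y - 3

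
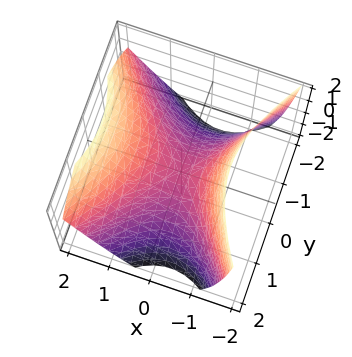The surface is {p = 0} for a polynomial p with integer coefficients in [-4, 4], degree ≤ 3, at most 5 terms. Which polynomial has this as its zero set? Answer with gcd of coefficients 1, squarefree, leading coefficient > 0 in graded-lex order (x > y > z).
3*x^2 - x*z - 2*y^2 - 3*z

First, the degree is 2 — the shape is more complex than any degree-1 surface.
Next, from the axis intercepts and sections: it crosses the y-axis at the gridline y = 0; it crosses the x-axis at the gridline x = 0; it meets the z-axis at z = 0 (among the integer gridlines).
Finally, the integer polynomial consistent with all of this is the stated p.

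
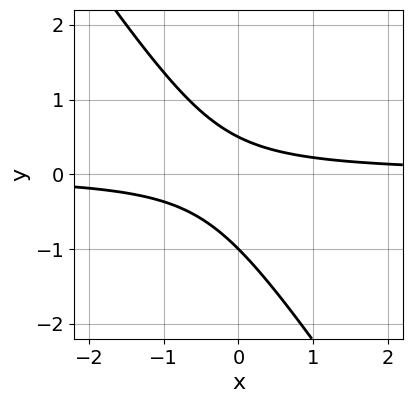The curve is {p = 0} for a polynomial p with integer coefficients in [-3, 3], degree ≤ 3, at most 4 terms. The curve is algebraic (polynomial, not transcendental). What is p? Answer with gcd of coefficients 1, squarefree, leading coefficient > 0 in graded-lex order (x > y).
(a) Degree: no degree-1 curve has this shape, so deg p = 2.
(b) Checking where it meets the axes: it meets the y-axis at y = -1 (among the integer gridlines); it misses every integer gridline on the x-axis.
(c) Solving for integer coefficients yields p as stated.

3*x*y + 2*y^2 + y - 1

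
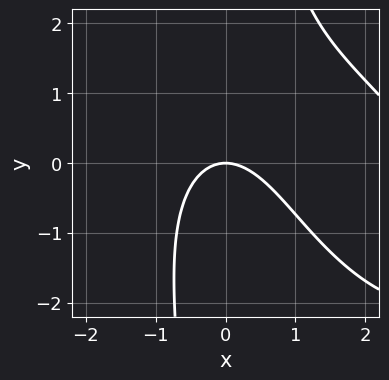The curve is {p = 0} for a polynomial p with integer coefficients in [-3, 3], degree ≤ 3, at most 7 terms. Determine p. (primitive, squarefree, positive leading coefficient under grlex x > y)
x^3 + x^2*y + x*y^2 - 3*x^2 - 3*y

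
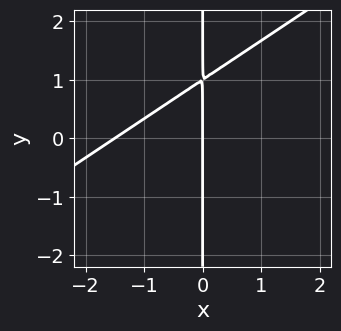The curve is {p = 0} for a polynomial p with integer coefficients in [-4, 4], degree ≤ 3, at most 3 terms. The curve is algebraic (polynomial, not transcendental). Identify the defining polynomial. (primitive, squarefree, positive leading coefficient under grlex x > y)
The degree is 2 — the shape is more complex than any degree-1 curve.
Observable constraints: every point of the y-axis in the box is on the curve; it meets the x-axis at x = 0 (among the integer gridlines).
The integer polynomial consistent with all of this is the stated p.

2*x^2 - 3*x*y + 3*x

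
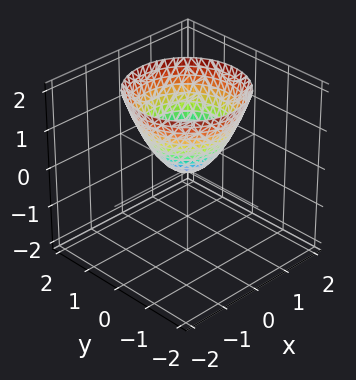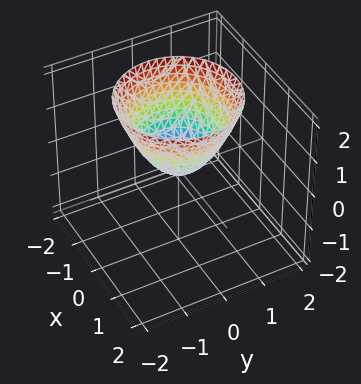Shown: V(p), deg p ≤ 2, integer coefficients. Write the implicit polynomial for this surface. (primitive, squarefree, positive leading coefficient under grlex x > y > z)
First, degree: a paraboloid; a quadric, so deg p = 2.
Then, symmetries: rotational symmetry about the z-axis ⇒ p depends on x, y only through x² + y².
Next, from the visible intercepts: it meets the x-axis at x = 0 (among the integer gridlines); a circular section at z = 2 has radius between 1 and 2; one z-axis crossing is at z = 0.
Finally, matching integer coefficients to the picture gives p.

x^2 + y^2 - z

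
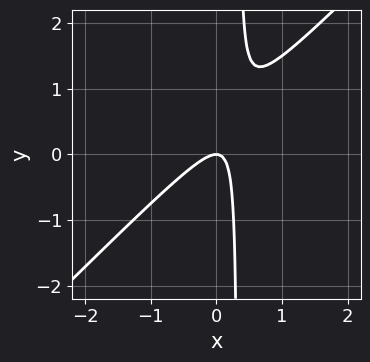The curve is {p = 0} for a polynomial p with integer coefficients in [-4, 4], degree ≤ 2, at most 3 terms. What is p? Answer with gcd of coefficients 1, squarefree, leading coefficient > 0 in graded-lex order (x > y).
3*x^2 - 3*x*y + y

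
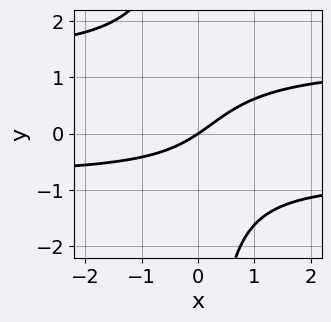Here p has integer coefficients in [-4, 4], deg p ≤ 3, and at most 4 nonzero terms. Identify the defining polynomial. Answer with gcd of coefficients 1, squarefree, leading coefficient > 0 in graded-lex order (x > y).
1. Degree: the shape is more complex than any degree-2 curve, so deg p = 3.
2. From the visible intercepts: it meets the x-axis at x = 0 (among the integer gridlines); one y-axis crossing is at y = 0.
3. These observations pin down the coefficients.

2*x*y^2 - x*y - 2*x + 3*y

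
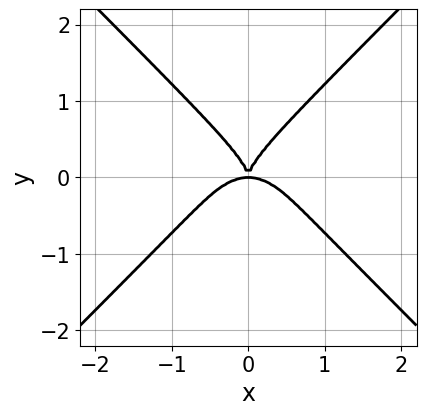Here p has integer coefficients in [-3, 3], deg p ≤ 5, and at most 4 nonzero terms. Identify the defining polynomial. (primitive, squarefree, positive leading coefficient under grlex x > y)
x^4 - y^4 + x^2*y

1. The degree is 4 — no degree-3 curve has this shape.
2. Symmetries: it's symmetric under x → −x, forcing even powers of x.
3. Observable constraints: it meets the x-axis at x = 0 (among the integer gridlines); it meets the y-axis at y = 0 (among the integer gridlines).
4. Solving for integer coefficients yields p as stated.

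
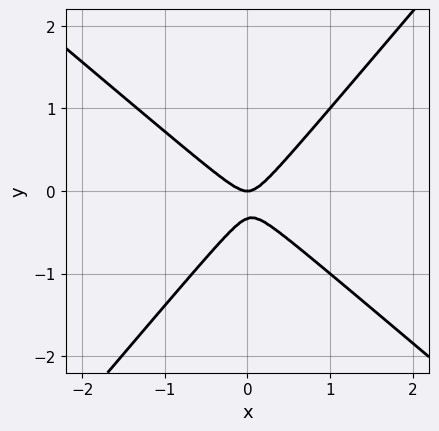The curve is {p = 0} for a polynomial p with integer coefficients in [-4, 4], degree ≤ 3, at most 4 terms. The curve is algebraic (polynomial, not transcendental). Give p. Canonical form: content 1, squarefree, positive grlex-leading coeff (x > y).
deg p = 2.
Against the integer gridlines: one y-axis crossing is at y = 0; one x-axis crossing is at x = 0.
Assembling these constraints gives the stated polynomial.

3*x^2 + x*y - 3*y^2 - y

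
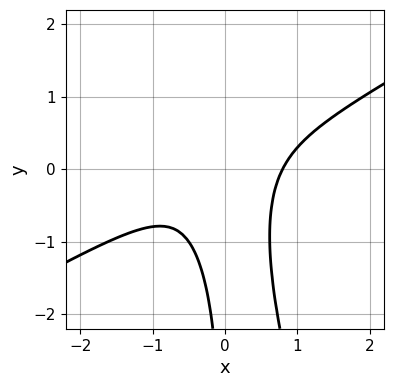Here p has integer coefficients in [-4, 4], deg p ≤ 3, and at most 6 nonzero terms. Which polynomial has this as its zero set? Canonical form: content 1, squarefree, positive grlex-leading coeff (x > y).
2*x^3 - 3*x^2*y - x*y^2 - 1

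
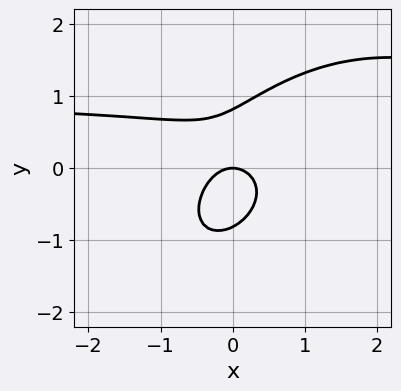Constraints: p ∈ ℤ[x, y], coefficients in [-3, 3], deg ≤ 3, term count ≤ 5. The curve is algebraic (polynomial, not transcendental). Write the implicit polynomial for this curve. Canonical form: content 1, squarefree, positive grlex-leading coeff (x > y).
3*x^2*y - 3*x*y^2 + 3*y^3 - 3*x^2 - 2*y

1. The degree is 3 — the shape is more complex than any degree-2 curve.
2. From the axis intercepts and sections: one y-axis crossing is at y = 0; one x-axis crossing is at x = 0.
3. Solving for integer coefficients yields p as stated.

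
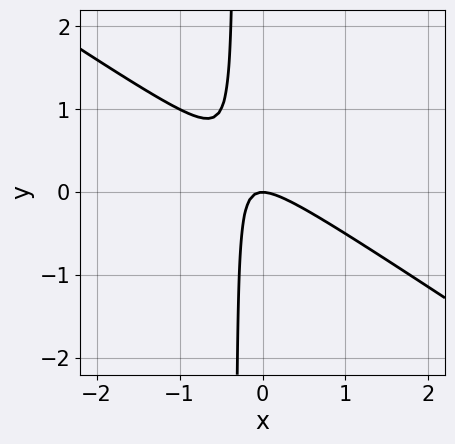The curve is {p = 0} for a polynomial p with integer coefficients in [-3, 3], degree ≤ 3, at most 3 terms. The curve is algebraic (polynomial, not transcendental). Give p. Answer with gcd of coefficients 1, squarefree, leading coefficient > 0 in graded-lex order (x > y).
2*x^2 + 3*x*y + y

(a) Degree: no degree-1 curve has this shape, so deg p = 2.
(b) Reading off the gridlines: one x-axis crossing is at x = 0; it crosses the y-axis at the gridline y = 0.
(c) The integer polynomial consistent with all of this is the stated p.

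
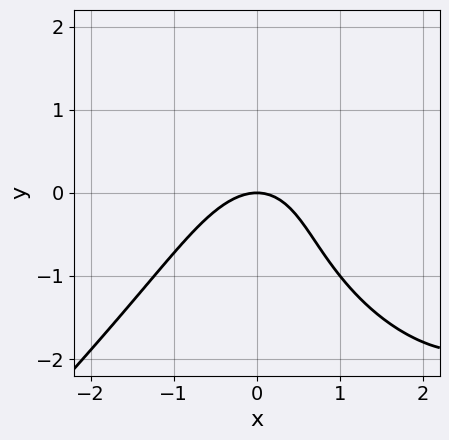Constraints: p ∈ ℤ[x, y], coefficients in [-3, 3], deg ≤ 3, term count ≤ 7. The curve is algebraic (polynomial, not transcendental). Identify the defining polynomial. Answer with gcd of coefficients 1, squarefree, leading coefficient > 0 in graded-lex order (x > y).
x^3 - y^3 - 3*x^2 + 2*x*y - 3*y

First, degree: a generic line meets the curve in up to 3 points, so deg p = 3.
Then, against the integer gridlines: one y-axis crossing is at y = 0; it meets the x-axis at x = 0 (among the integer gridlines).
Finally, together with the visible shape, these determine p as stated.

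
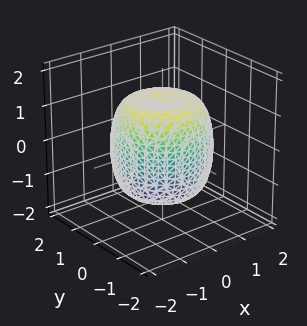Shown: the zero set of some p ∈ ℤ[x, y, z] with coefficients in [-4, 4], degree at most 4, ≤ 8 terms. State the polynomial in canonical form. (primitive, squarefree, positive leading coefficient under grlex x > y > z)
First, the degree is 4 — the shape is more complex than any degree-3 surface.
Next, symmetry: the z-axis is an axis of rotation, so x and y enter only as x² + y².
Then, observable constraints: a circular section at z = 0 has radius between 1 and 2.
Finally, matching integer coefficients to the picture gives p.

2*x^4 + 4*x^2*y^2 + 2*y^4 - 2*x^2 - 2*y^2 + 2*z^2 - 3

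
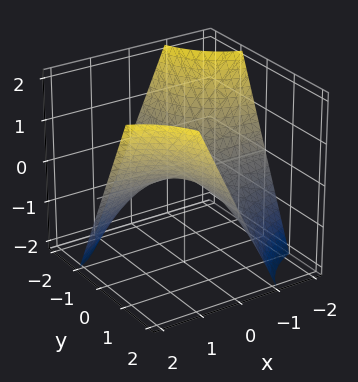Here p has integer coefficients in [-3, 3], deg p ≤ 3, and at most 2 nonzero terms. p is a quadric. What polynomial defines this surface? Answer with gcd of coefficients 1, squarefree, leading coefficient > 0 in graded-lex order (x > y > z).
x*y - z

1. The degree is 2 — a saddle surface; a quadric.
2. Checking where it meets the axes: one z-axis crossing is at z = 0; every point of the x-axis in the box is on the surface; the visible y-axis segment lies entirely on the surface.
3. Fitting integer coefficients to these (and the overall shape) gives p.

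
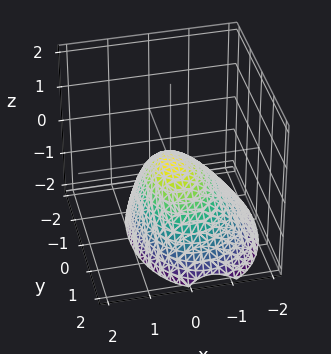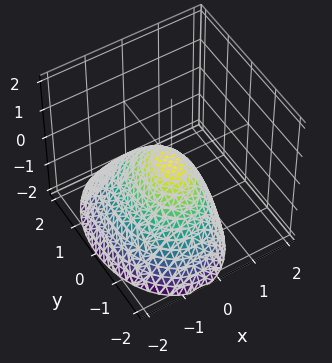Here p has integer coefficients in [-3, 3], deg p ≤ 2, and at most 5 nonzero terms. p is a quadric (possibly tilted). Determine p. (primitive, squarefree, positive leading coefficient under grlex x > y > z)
2*x^2 - x*z + y^2 + 2*z

The degree is 2 — the shape is more complex than any degree-1 surface.
Against the integer gridlines: one y-axis crossing is at y = 0; one z-axis crossing is at z = 0; it meets the x-axis at x = 0 (among the integer gridlines).
Matching integer coefficients to the picture gives p.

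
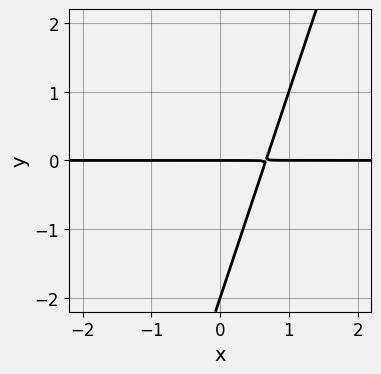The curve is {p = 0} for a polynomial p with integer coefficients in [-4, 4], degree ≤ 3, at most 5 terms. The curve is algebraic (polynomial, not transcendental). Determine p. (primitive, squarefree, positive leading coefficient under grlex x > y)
(a) deg p = 2. A generic line meets the curve in up to 2 points.
(b) Reading off the gridlines: every point of the x-axis in the box is on the curve; among the integer gridlines, it crosses the y-axis at y ∈ {-2, 0}.
(c) The integer polynomial consistent with all of this is the stated p.

3*x*y - y^2 - 2*y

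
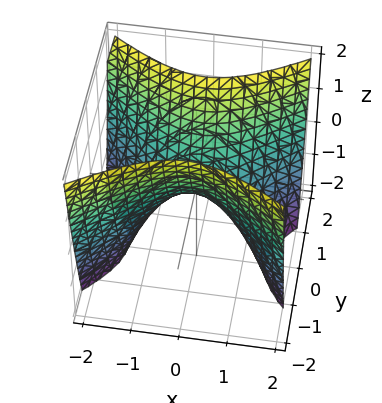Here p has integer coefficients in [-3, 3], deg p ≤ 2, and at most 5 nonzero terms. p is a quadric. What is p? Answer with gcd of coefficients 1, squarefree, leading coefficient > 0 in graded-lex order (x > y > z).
2*x^2 - 3*y^2 + 2*z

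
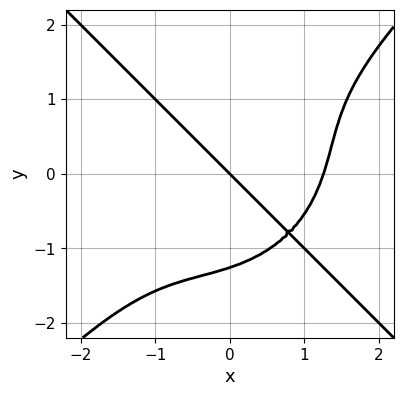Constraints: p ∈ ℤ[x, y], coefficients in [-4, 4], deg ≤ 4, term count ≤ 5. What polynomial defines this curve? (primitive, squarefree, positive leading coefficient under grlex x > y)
x^4 - y^4 - 2*x - 2*y

1. Degree: no degree-3 curve has this shape, so deg p = 4.
2. Against the integer gridlines: one y-axis crossing is at y = 0; it meets the x-axis at x = 0 (among the integer gridlines).
3. Putting this together gives p.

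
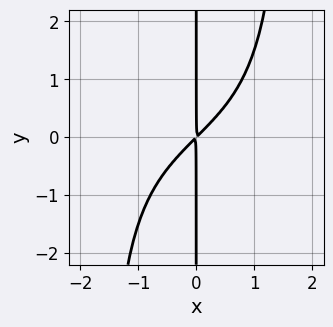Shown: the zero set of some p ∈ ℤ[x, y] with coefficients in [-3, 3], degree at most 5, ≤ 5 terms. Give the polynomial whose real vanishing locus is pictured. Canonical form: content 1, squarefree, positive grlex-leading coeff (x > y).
x^3*y + 3*x^2 - 3*x*y

First, degree: the shape is more complex than any degree-3 curve, so deg p = 4.
Next, against the integer gridlines: every point of the y-axis in the box is on the curve.
Finally, the integer polynomial consistent with all of this is the stated p.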